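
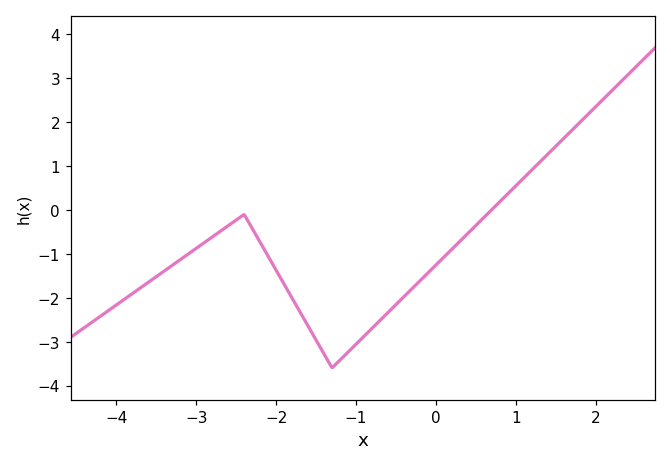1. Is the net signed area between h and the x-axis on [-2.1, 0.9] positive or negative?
negative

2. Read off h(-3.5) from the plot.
-1.5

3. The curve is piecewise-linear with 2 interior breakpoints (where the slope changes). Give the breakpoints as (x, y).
(-2.4, -0.1); (-1.3, -3.6)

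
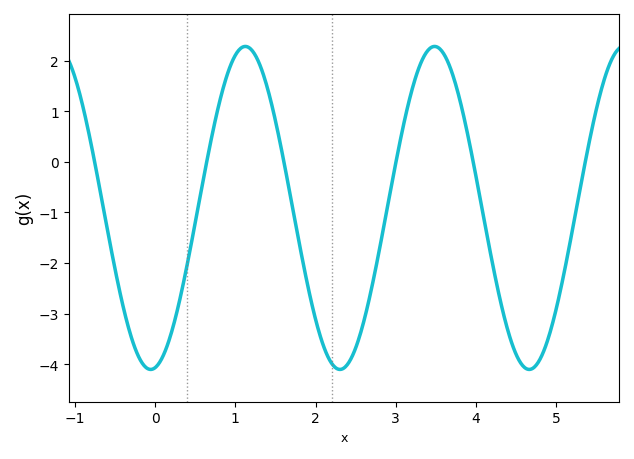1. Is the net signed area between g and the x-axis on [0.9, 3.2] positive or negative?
negative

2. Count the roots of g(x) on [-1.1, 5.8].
6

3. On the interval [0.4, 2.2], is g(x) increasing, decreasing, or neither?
neither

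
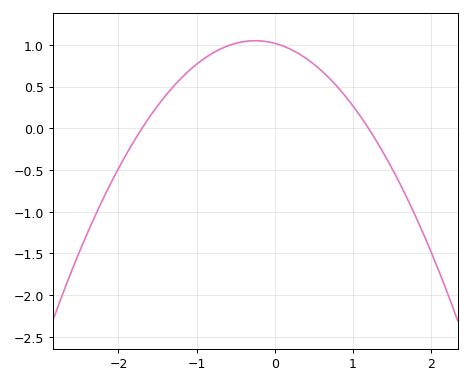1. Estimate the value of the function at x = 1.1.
0.15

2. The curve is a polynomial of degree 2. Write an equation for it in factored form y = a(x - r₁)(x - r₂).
y = -0.5(x + 1.7)(x - 1.2)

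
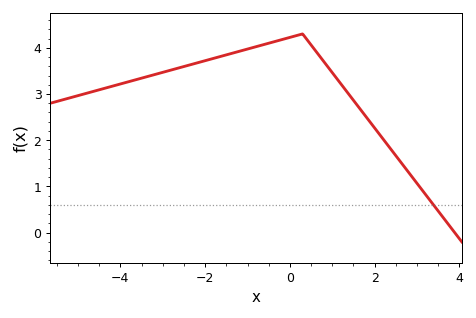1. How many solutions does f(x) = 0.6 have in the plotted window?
1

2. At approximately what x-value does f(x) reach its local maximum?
0.299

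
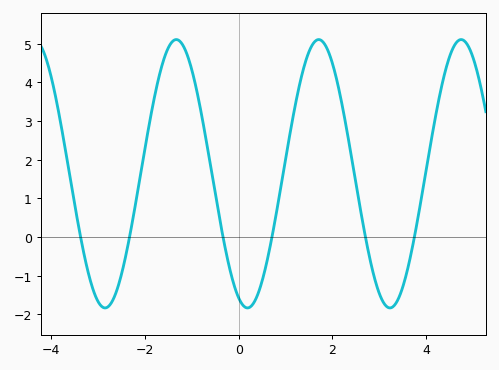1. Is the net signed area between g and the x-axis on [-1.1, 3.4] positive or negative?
positive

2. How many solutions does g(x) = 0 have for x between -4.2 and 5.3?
6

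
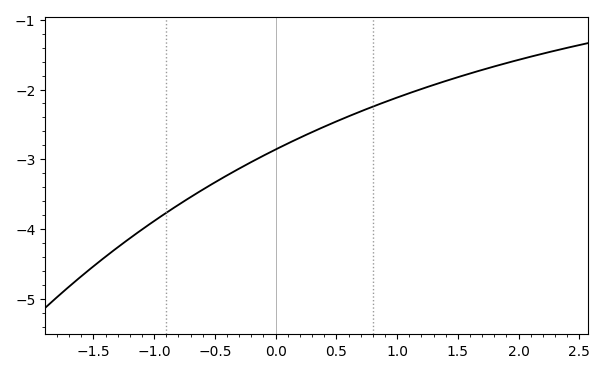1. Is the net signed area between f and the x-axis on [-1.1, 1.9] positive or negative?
negative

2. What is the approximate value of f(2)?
-1.57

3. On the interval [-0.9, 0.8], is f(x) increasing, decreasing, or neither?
increasing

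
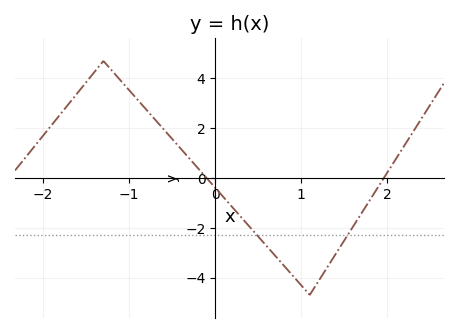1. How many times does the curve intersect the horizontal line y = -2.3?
2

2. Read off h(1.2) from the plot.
-4.2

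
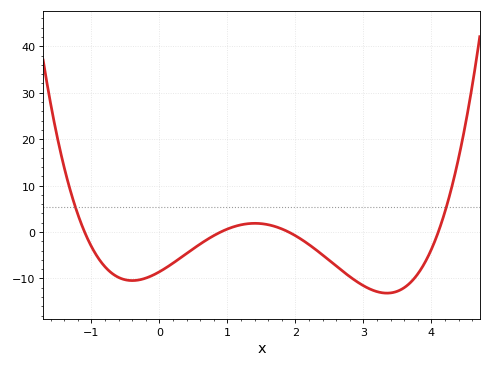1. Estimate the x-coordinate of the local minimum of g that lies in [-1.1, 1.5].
-0.4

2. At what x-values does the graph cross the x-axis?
-1.1, 0.9, 1.9, 4.1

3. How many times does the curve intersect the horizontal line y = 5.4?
2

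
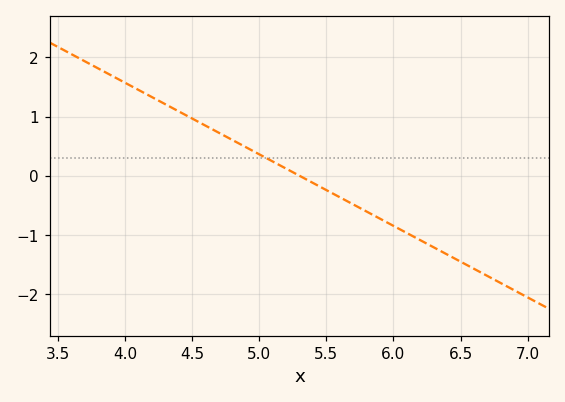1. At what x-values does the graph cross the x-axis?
5.3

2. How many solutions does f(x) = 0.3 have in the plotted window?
1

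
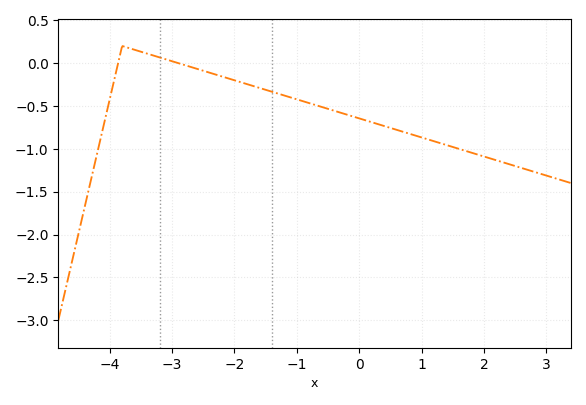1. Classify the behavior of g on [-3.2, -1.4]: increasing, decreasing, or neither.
decreasing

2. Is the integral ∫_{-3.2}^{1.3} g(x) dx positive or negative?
negative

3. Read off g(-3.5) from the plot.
0.133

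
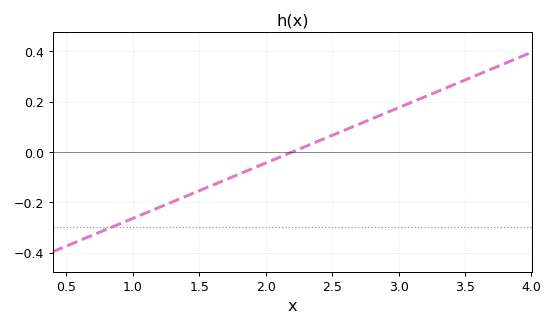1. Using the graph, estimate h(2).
-0.04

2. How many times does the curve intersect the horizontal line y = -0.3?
1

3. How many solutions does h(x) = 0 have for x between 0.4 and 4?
1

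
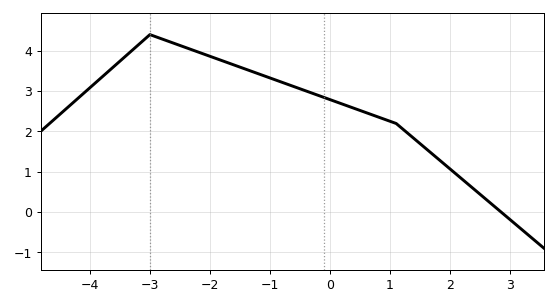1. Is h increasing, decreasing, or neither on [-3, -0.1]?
decreasing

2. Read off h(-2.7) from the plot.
4.2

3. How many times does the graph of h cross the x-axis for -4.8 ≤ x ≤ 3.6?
1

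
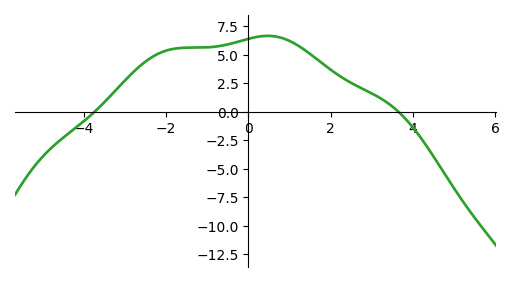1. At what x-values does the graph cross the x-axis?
-3.74, 3.65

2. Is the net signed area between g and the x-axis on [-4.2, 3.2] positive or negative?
positive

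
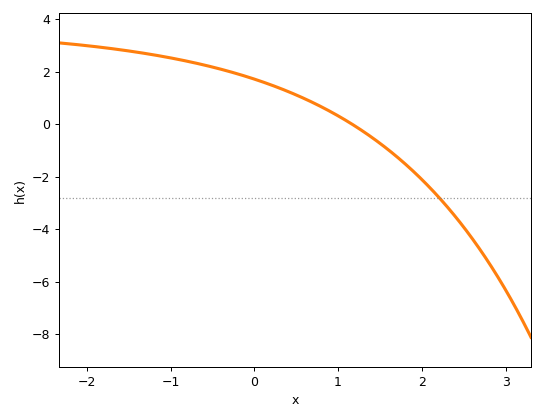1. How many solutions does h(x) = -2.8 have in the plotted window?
1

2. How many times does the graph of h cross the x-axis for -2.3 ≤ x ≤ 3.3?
1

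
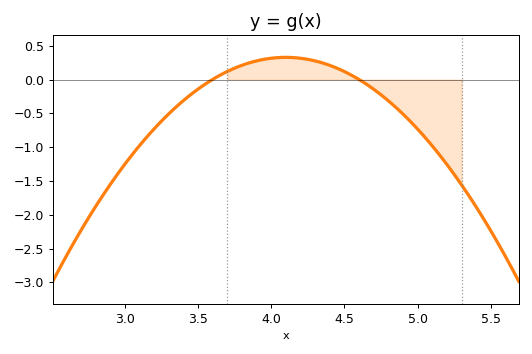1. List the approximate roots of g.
3.6, 4.6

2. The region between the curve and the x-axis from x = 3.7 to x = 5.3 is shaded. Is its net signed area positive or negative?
negative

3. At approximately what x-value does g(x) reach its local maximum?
4.1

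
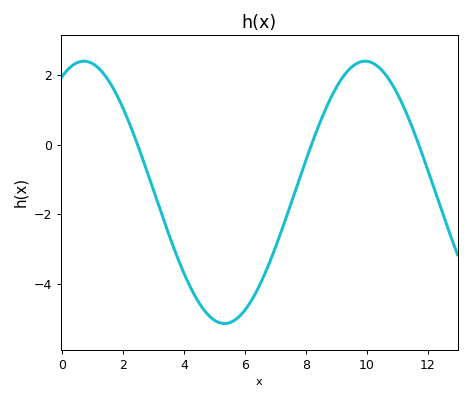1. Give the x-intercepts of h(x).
2.47, 8.18, 11.7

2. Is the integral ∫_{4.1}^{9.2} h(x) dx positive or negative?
negative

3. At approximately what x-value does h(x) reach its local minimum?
5.33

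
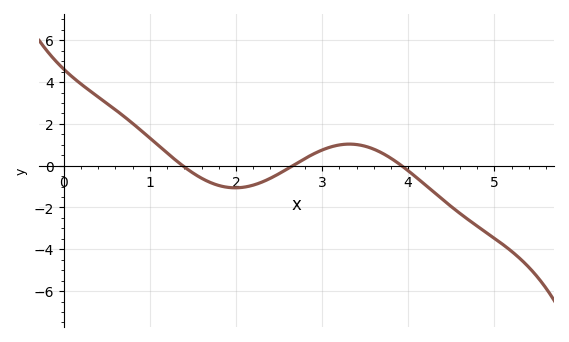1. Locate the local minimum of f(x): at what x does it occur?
1.99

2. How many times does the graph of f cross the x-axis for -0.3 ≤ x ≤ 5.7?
3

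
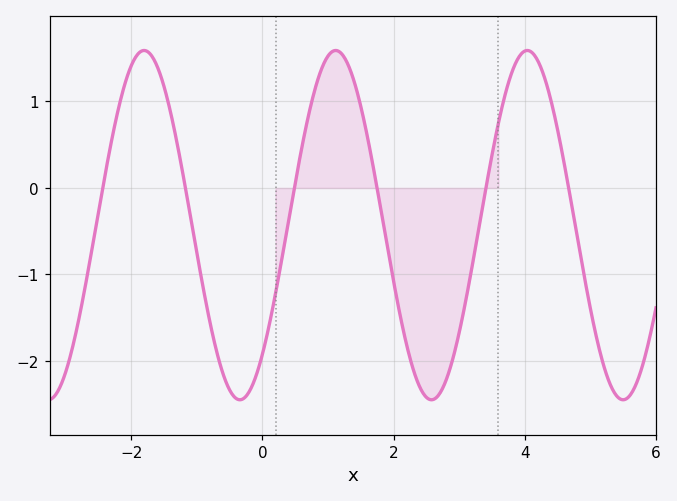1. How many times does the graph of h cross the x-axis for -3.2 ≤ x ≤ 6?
6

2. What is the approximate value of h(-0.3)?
-2.4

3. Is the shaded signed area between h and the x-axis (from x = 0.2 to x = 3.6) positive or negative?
negative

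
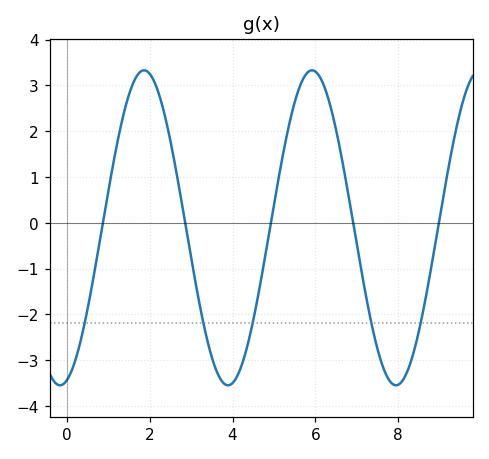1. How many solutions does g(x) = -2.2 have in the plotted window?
5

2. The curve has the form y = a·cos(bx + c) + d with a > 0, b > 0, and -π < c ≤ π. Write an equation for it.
y = 3.44cos(1.6x - 2.9) - 0.11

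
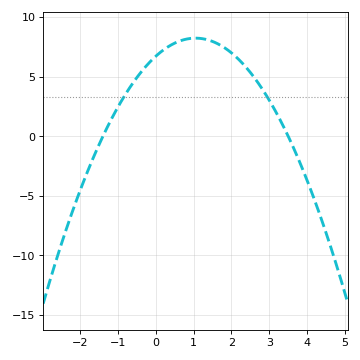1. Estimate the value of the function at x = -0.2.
6.08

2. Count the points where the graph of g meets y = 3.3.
2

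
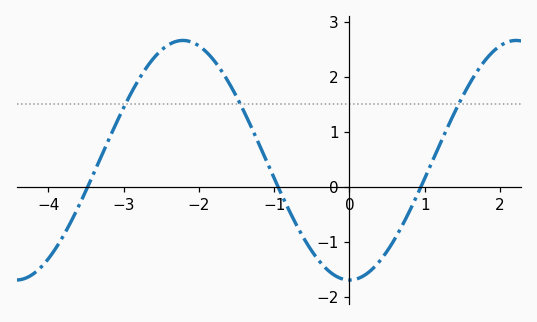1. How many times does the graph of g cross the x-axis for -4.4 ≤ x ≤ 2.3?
3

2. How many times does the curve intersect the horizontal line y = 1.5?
3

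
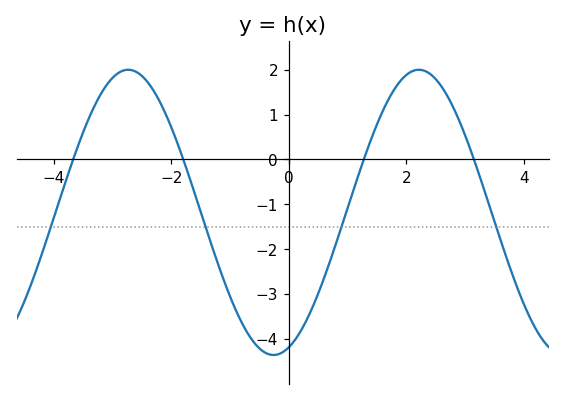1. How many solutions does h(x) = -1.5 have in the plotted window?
4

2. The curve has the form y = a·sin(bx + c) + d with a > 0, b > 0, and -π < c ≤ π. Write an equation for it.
y = 3.18sin(1.3x - 1.2) - 1.18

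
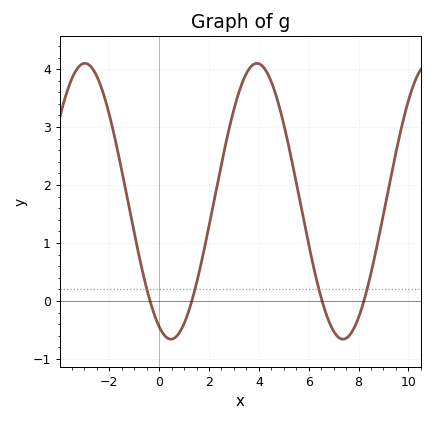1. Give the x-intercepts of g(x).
-0.4, 1.4, 6.6, 8.2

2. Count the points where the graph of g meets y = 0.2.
4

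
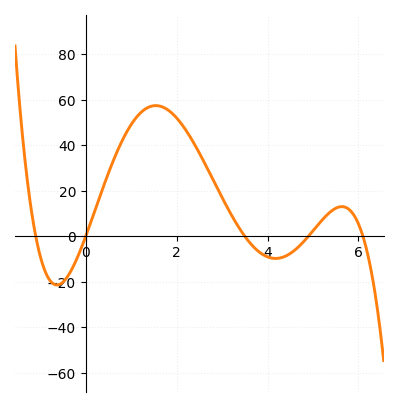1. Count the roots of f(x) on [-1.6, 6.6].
5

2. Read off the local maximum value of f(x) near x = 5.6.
13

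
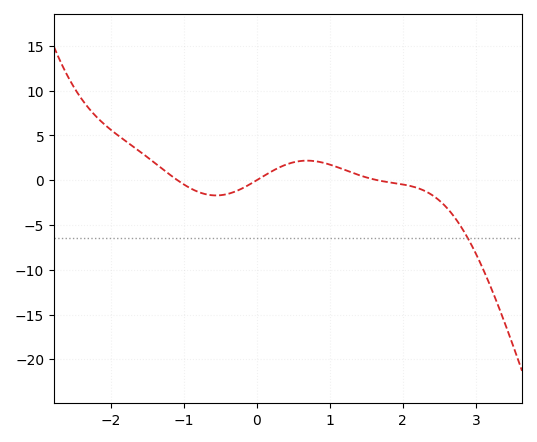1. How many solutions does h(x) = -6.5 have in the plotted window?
1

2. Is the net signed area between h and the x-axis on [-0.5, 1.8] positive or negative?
positive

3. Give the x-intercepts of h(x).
-1.08, 0, 1.66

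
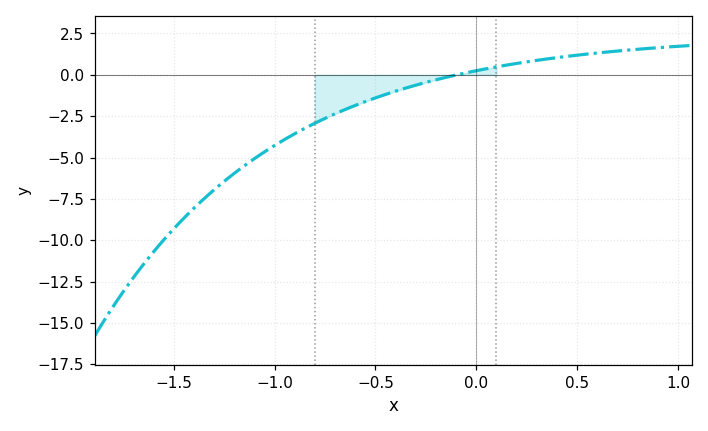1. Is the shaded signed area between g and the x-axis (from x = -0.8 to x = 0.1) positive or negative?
negative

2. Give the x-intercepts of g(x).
-0.1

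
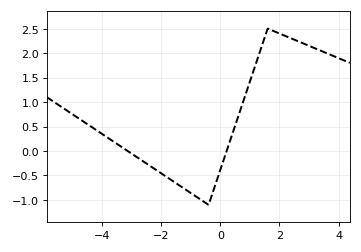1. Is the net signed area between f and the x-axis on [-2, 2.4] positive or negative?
positive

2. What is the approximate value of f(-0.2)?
-0.74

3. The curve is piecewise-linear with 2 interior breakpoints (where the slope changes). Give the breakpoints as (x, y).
(-0.4, -1.1); (1.6, 2.5)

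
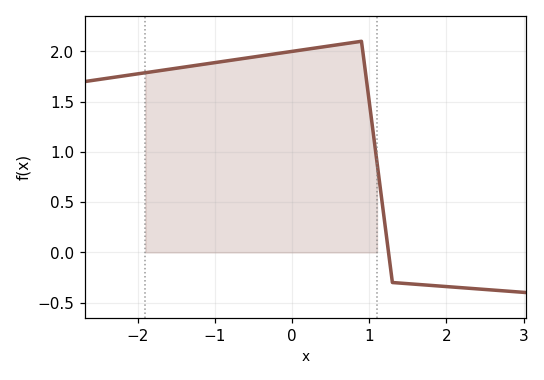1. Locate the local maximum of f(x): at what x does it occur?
0.899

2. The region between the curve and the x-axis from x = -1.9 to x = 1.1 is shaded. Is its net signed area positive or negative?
positive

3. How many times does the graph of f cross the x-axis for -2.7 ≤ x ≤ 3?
1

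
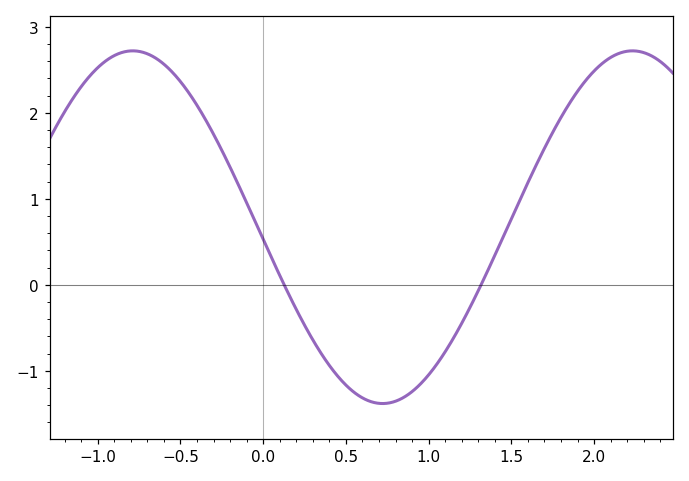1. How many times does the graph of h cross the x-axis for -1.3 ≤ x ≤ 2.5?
2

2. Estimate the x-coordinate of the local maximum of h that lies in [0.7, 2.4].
2.2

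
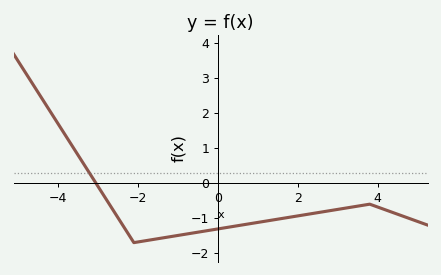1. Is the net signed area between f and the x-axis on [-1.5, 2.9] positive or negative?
negative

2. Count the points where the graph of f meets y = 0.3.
1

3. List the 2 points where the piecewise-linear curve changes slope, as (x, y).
(-2.1, -1.7); (3.8, -0.6)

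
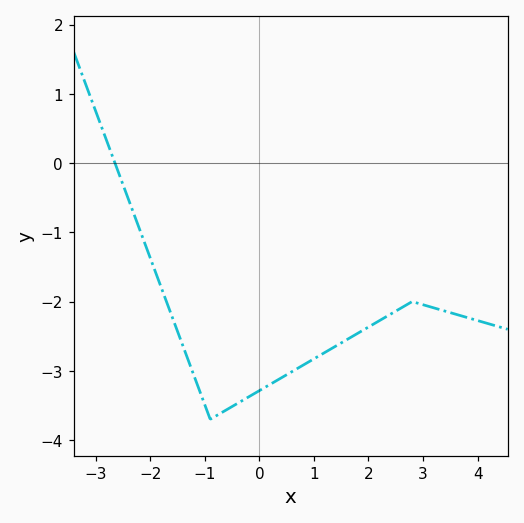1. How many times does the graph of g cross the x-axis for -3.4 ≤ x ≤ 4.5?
1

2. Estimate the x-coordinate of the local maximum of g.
2.8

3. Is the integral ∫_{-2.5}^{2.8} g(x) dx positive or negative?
negative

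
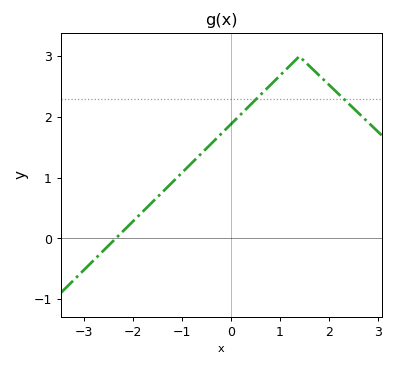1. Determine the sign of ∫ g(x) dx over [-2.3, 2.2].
positive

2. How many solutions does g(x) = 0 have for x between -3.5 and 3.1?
1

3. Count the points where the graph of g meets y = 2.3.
2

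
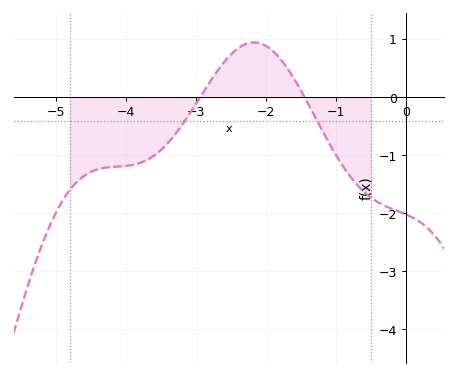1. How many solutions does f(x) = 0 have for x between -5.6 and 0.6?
2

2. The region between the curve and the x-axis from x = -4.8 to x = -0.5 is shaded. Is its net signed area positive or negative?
negative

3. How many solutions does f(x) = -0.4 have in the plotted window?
2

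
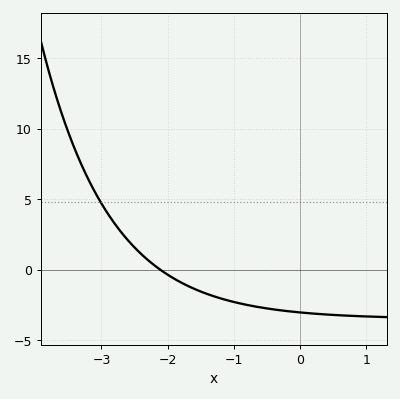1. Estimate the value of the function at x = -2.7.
2.66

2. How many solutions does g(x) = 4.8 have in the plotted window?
1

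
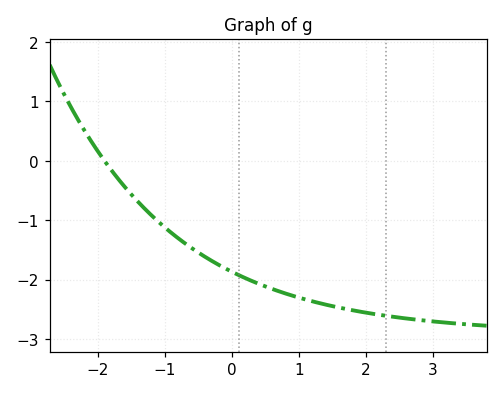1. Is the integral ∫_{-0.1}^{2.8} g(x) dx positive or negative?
negative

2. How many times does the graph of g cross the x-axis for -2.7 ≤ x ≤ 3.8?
1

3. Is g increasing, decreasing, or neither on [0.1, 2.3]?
decreasing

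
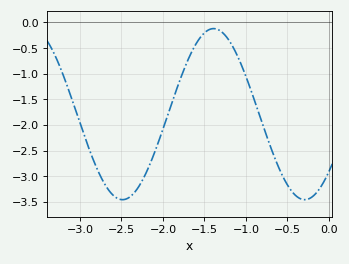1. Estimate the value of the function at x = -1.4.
-0.1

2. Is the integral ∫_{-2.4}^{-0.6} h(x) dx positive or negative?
negative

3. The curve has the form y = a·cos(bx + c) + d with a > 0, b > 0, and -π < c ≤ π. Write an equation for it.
y = 1.67cos(2.9x - 2.3) - 1.79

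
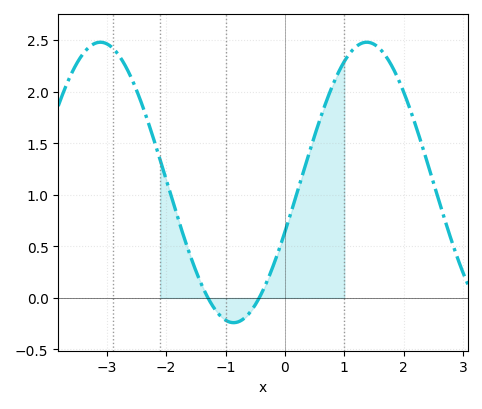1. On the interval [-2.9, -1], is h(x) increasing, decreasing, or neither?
decreasing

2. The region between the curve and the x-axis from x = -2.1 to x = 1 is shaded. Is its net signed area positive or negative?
positive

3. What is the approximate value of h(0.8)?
2.05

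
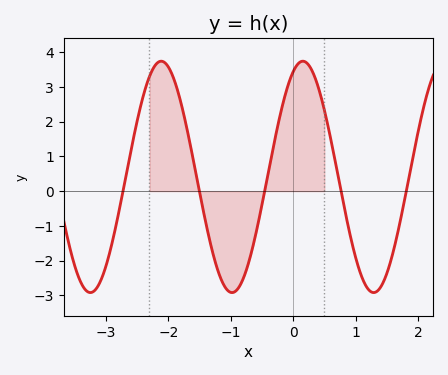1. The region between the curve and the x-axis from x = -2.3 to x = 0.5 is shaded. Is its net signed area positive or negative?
positive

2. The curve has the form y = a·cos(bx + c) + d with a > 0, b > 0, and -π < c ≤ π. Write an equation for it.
y = 3.33cos(2.8x - 0.43) + 0.41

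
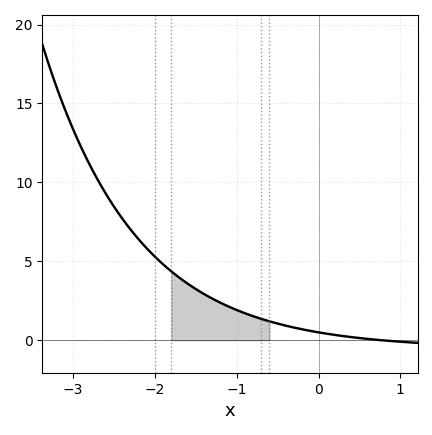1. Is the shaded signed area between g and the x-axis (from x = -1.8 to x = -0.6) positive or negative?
positive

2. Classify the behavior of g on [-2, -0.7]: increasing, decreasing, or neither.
decreasing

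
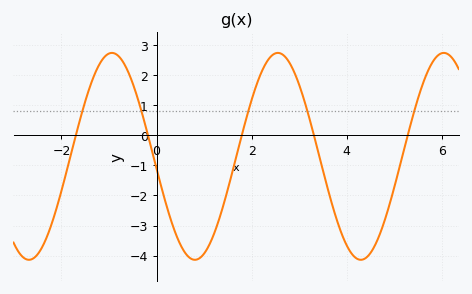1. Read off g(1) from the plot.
-3.93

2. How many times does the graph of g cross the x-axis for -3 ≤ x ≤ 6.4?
5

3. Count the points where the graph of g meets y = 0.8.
5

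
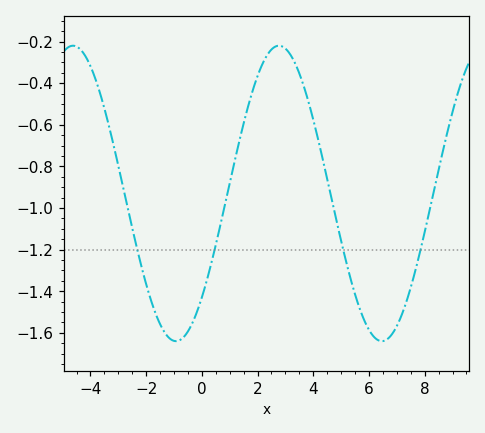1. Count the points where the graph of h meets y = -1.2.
4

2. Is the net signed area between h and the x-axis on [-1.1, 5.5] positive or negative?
negative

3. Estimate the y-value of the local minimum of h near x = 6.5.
-1.64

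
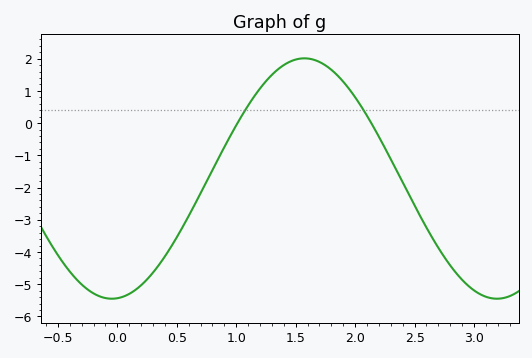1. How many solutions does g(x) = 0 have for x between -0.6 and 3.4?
2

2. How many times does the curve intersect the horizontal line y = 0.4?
2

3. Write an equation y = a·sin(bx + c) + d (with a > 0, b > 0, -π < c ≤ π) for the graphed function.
y = 3.73sin(1.94x - 1.48) - 1.72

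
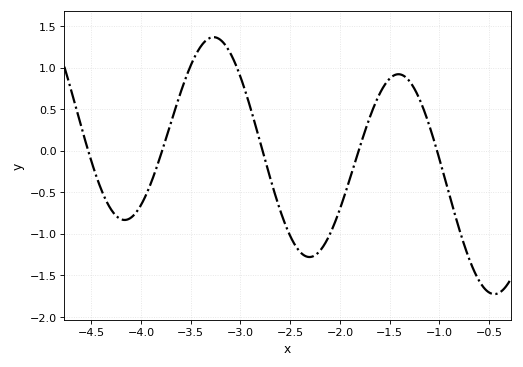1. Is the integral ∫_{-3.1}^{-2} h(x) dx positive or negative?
negative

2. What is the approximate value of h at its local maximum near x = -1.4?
0.9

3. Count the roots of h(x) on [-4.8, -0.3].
5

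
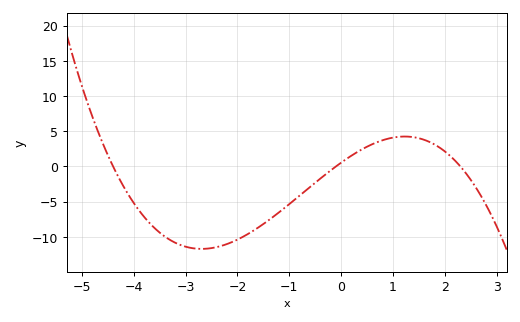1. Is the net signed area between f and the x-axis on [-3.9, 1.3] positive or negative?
negative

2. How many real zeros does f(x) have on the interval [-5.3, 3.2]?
3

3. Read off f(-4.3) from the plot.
-1.47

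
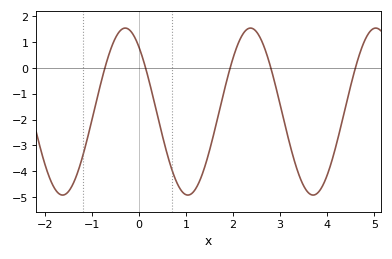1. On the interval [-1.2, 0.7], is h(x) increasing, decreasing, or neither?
neither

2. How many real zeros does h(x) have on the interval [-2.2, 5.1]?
5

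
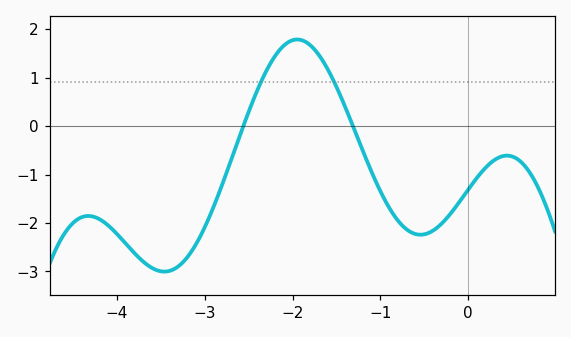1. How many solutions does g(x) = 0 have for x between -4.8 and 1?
2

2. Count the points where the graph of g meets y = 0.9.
2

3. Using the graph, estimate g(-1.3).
-0.06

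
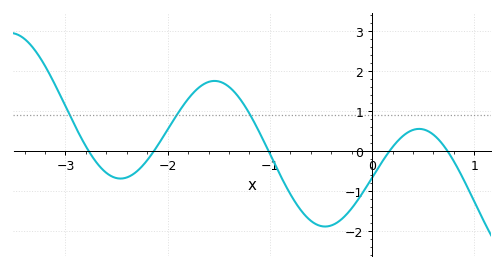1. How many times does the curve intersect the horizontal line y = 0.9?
3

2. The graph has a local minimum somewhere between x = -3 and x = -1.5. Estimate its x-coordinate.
-2.5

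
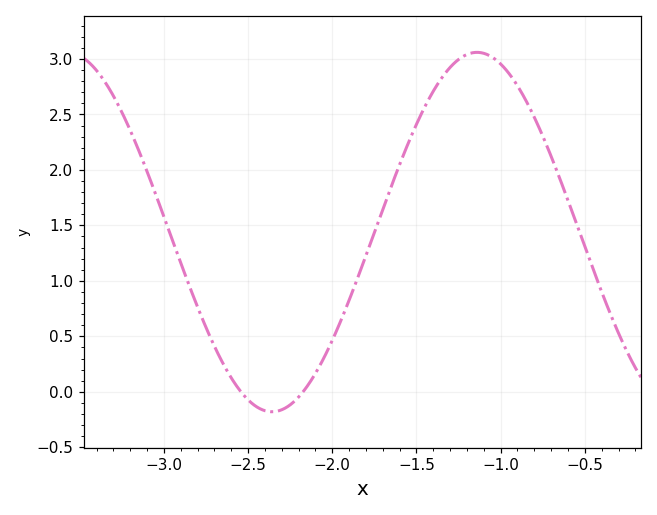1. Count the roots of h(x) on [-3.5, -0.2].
2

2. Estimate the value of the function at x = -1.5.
2.41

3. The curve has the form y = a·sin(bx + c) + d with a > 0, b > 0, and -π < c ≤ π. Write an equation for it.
y = 1.62sin(2.58x - 1.77) + 1.44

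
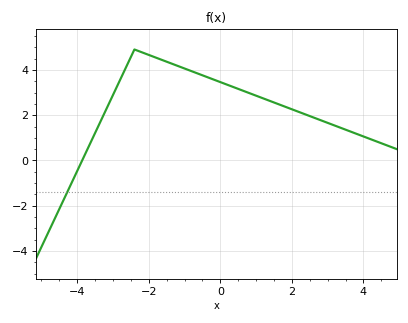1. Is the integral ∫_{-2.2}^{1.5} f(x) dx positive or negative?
positive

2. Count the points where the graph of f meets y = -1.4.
1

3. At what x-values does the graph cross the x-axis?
-3.8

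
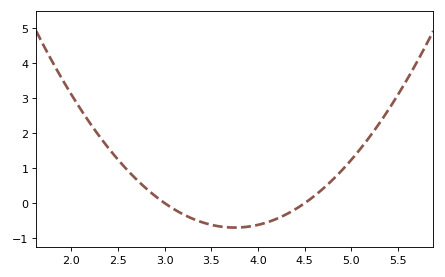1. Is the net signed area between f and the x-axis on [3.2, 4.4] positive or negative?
negative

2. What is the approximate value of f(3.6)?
-0.67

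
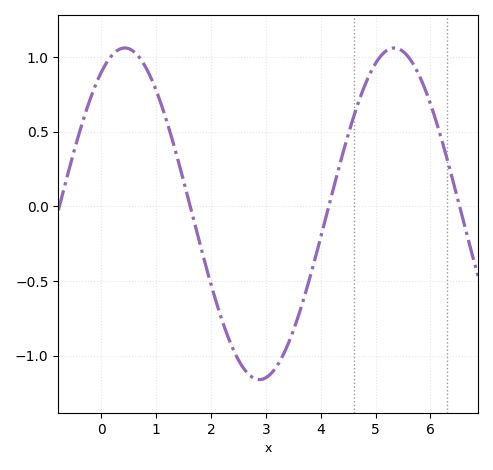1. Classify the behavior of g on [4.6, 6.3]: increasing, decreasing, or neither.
neither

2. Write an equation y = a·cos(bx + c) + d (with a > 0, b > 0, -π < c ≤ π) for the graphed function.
y = 1.11cos(1.28x - 0.55) - 0.05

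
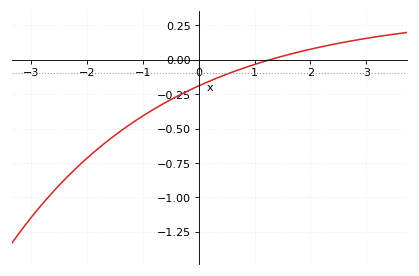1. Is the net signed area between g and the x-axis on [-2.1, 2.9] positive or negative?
negative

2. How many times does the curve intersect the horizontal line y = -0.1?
1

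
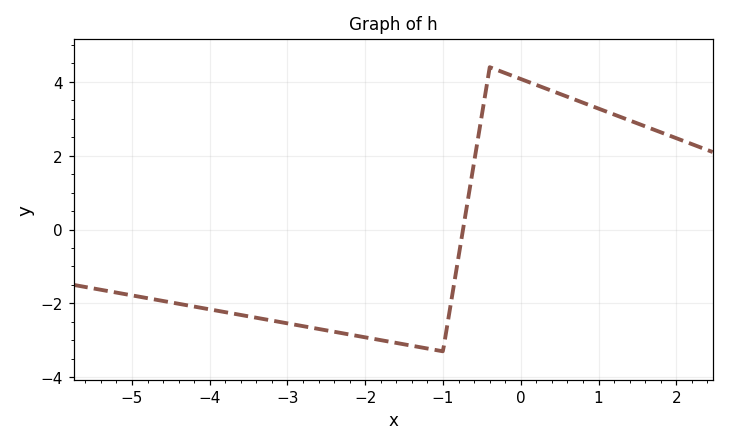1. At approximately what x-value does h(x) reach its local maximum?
-0.4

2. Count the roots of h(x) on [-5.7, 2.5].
1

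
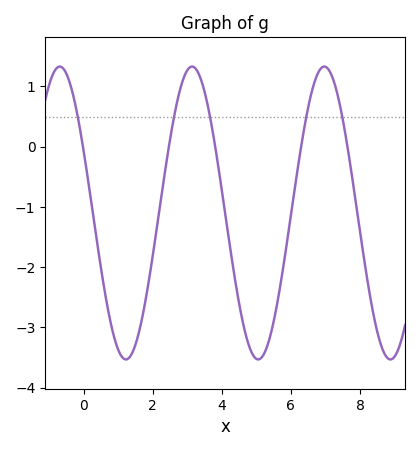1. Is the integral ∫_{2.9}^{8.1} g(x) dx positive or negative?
negative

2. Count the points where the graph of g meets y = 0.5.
5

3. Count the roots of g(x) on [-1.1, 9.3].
5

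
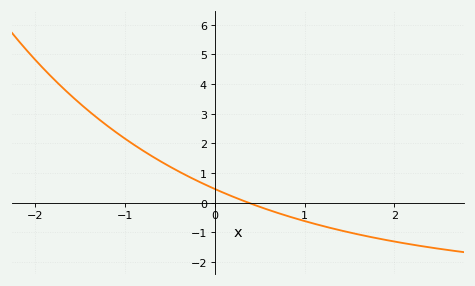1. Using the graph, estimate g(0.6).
-0.247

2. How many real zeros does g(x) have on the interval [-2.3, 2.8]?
1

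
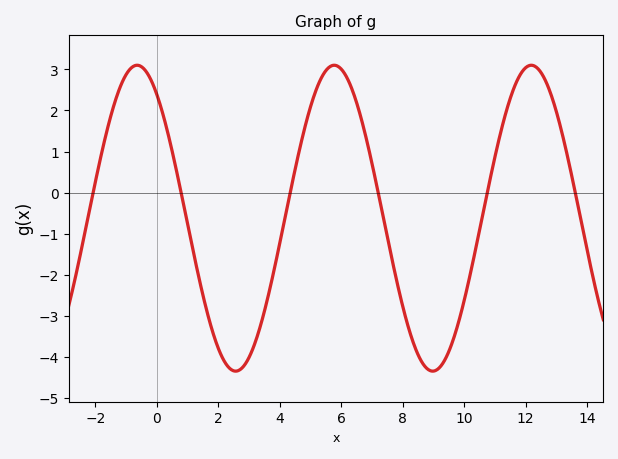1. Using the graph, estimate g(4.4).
0.227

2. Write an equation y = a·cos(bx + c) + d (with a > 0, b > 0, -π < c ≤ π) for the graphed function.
y = 3.72cos(0.98x + 0.63) - 0.62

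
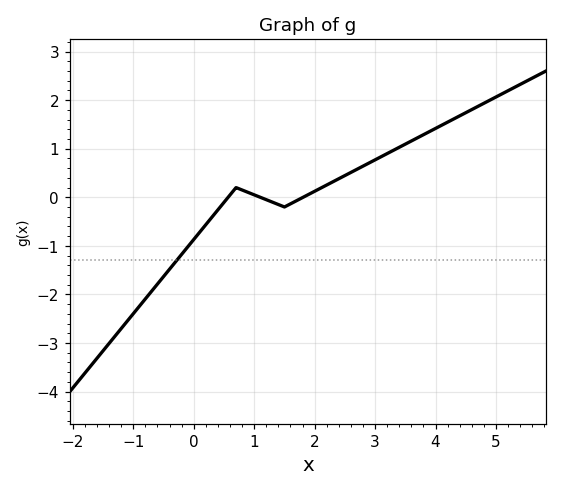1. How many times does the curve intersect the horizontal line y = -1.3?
1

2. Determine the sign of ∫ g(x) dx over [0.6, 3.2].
positive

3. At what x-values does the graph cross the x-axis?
0.569, 1.1, 1.81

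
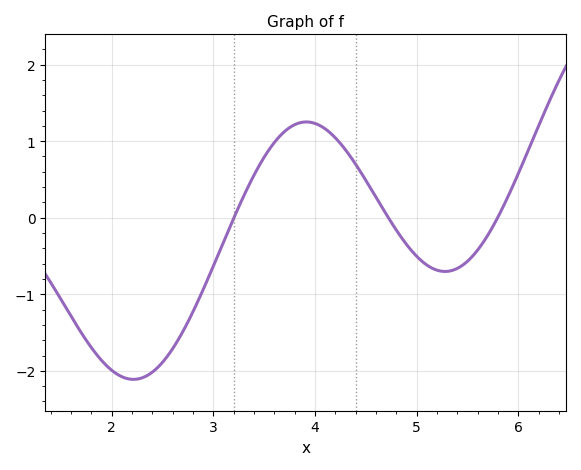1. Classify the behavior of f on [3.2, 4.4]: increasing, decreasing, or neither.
neither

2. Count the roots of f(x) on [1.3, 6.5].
3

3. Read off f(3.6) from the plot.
0.982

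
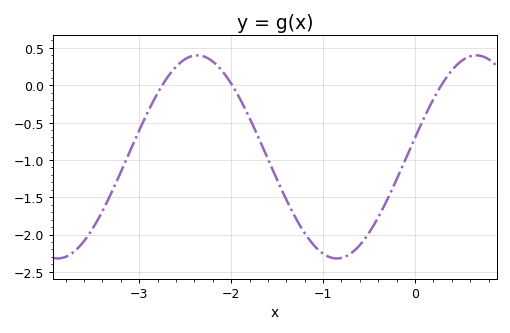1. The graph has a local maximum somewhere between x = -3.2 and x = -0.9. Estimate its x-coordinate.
-2.37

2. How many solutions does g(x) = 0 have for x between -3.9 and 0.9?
3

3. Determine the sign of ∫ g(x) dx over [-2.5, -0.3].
negative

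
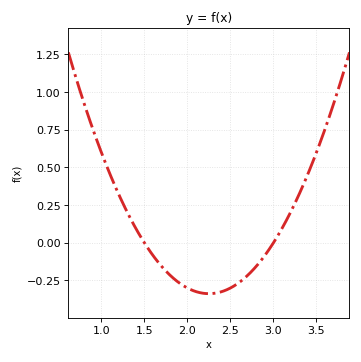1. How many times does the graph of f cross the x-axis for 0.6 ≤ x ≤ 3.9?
2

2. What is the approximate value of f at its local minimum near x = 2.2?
-0.34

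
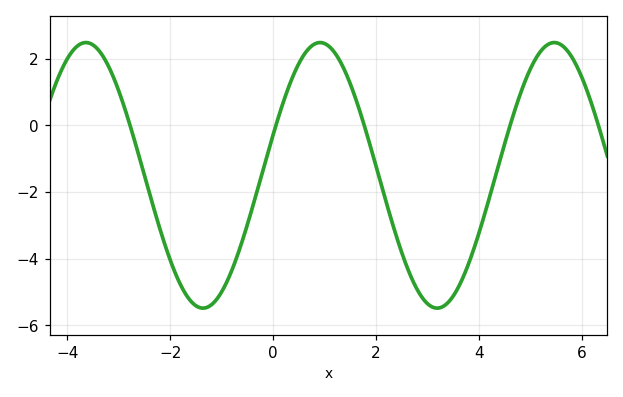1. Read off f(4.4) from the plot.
-1.2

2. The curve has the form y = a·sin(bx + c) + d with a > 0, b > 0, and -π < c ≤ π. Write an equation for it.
y = 3.99sin(1.4x + 0.31) - 1.5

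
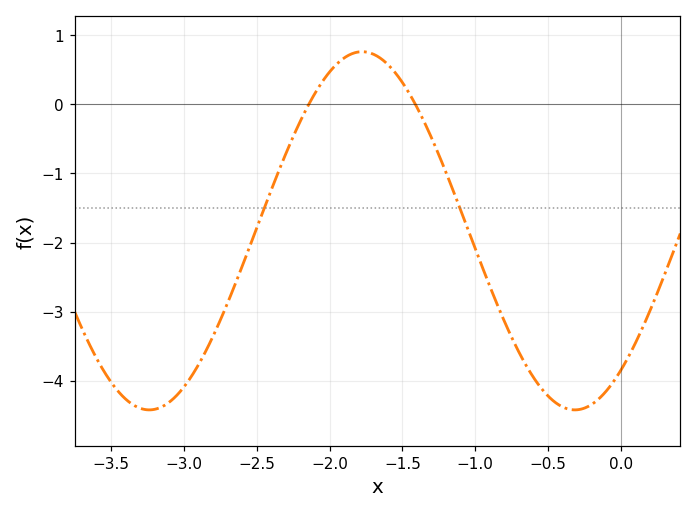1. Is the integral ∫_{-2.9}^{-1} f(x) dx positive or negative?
negative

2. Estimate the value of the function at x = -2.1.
0.161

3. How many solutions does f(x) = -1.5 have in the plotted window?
2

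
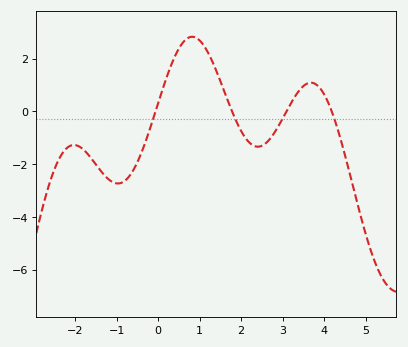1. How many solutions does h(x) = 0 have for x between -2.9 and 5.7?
4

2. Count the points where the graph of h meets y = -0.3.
4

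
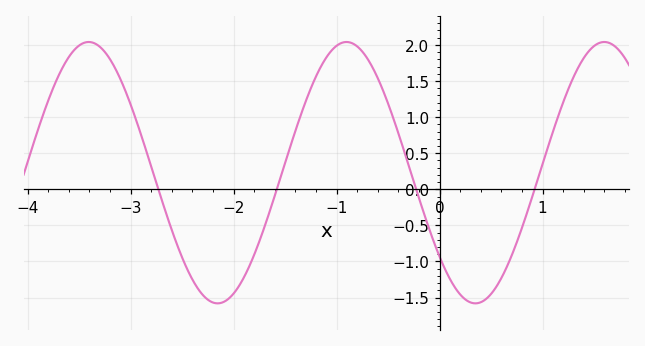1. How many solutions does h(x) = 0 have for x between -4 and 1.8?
4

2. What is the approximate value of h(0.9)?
-0.1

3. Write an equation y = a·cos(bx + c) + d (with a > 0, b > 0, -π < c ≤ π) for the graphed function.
y = 1.81cos(2.51x + 2.27) + 0.23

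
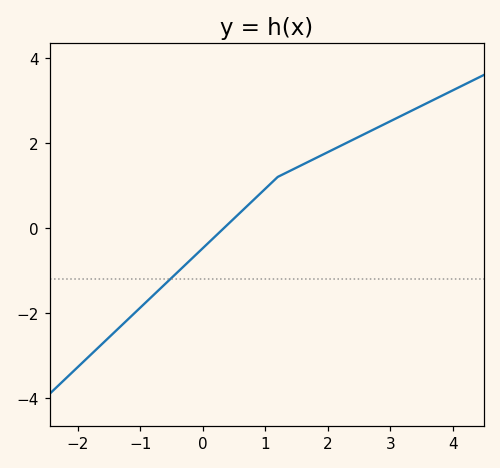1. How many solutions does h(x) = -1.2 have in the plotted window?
1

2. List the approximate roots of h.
0.342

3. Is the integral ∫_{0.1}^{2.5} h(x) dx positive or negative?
positive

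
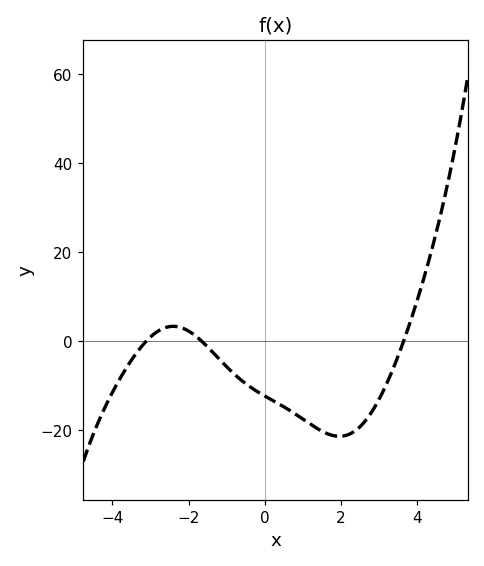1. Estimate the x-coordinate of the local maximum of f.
-2.4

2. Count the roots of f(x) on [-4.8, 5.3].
3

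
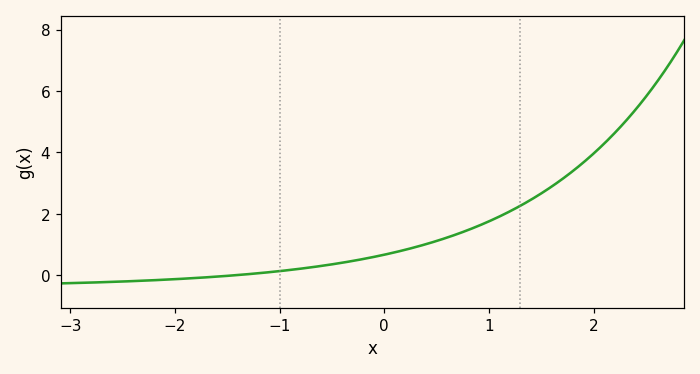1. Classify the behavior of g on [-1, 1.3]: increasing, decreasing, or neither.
increasing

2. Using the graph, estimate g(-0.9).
0.174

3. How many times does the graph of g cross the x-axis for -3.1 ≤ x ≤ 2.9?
1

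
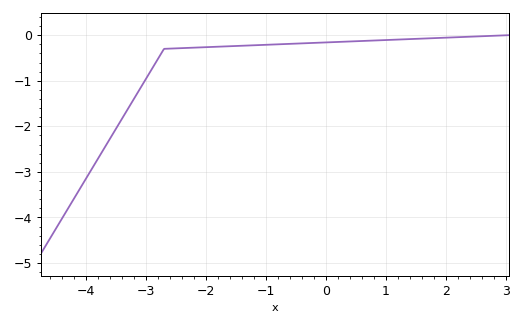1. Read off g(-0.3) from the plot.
-0.175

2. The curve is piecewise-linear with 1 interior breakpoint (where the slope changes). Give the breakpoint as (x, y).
(-2.7, -0.3)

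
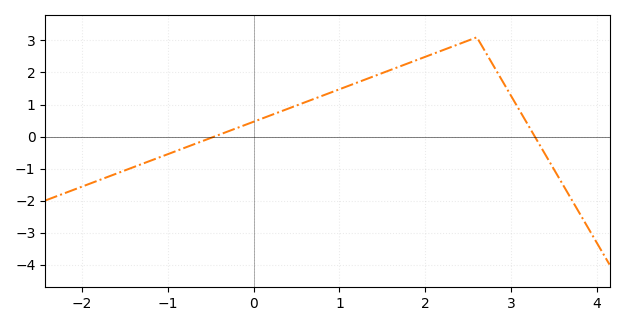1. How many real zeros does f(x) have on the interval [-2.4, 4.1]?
2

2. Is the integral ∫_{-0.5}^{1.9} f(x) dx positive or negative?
positive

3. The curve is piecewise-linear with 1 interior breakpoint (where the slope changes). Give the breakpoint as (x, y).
(2.6, 3.1)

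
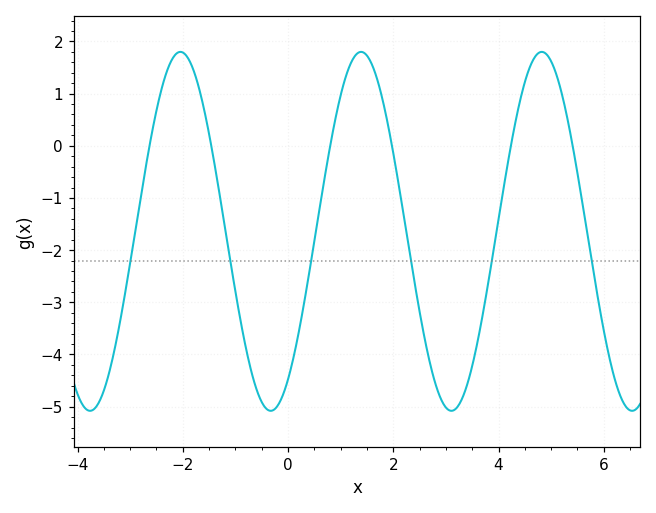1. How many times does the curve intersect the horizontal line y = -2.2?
6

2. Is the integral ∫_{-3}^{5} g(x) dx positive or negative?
negative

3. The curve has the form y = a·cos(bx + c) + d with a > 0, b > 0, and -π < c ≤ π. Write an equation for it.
y = 3.44cos(1.8x - 2.5) - 1.64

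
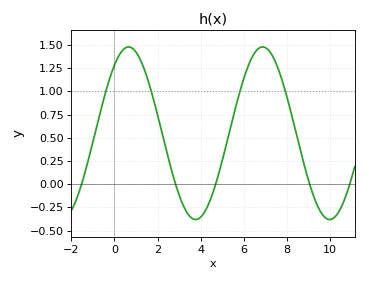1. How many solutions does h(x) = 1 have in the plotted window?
4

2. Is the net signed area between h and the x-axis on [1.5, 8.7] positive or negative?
positive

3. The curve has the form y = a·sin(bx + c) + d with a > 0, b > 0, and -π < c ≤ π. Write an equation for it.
y = 0.93sin(1x + 0.91) + 0.55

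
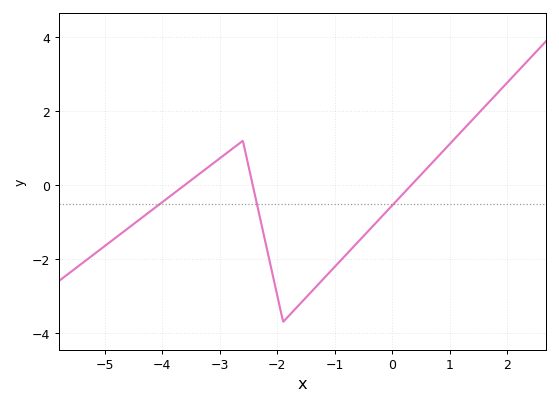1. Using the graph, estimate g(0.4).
0.121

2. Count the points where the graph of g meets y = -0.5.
3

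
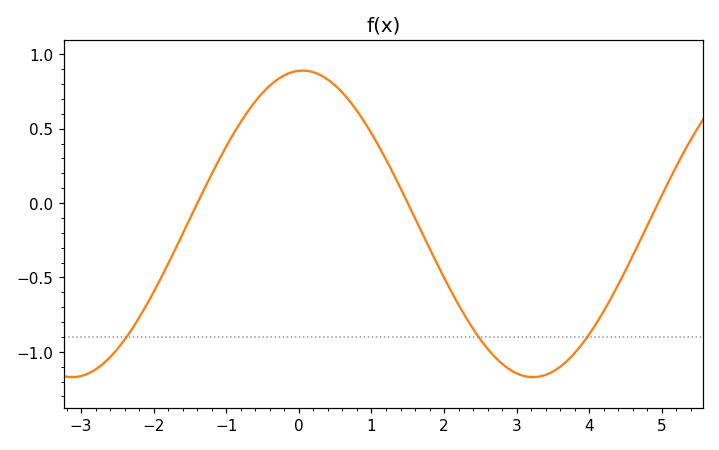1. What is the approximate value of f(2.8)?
-1.08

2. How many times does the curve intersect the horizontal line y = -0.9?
3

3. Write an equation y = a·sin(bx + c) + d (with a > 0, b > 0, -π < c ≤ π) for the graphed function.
y = 1.03sin(0.99x + 1.52) - 0.14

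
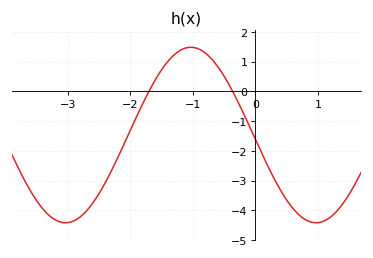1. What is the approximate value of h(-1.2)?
1.4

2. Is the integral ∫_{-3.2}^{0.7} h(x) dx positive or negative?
negative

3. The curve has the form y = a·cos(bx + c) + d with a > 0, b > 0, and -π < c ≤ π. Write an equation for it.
y = 2.95cos(1.6x + 1.6) - 1.47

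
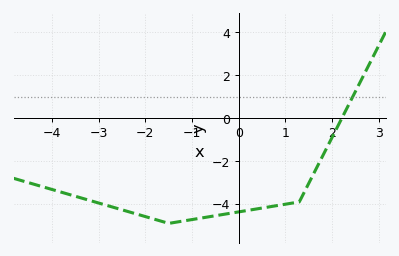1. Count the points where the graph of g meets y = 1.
1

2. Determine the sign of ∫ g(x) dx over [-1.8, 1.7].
negative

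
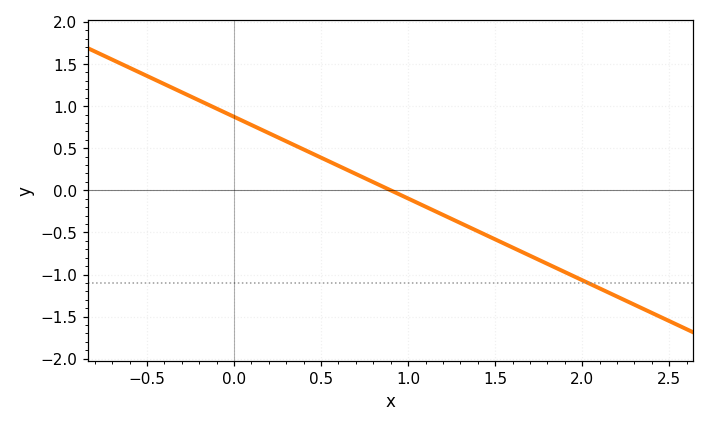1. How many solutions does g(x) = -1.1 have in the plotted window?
1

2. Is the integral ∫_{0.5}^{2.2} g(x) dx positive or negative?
negative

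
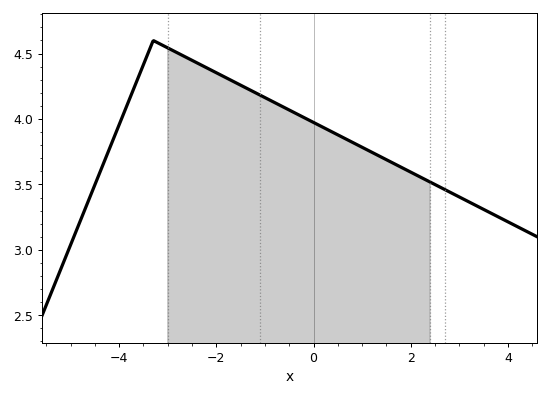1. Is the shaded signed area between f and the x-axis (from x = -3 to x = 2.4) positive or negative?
positive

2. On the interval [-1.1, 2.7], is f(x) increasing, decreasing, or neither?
decreasing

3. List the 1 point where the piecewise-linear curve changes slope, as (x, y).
(-3.3, 4.6)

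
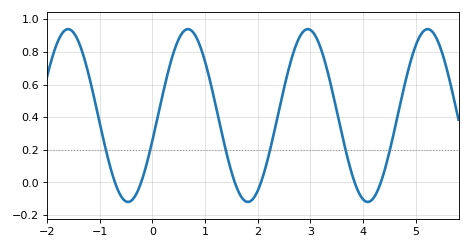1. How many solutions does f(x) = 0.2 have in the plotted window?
6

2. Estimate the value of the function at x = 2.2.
0.156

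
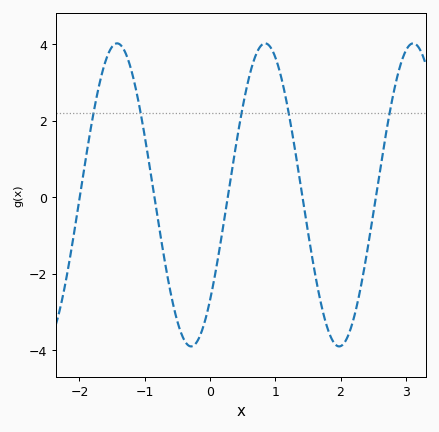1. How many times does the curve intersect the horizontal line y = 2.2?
5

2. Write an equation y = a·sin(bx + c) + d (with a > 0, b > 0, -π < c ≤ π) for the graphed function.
y = 3.96sin(2.77x - 0.77) + 0.06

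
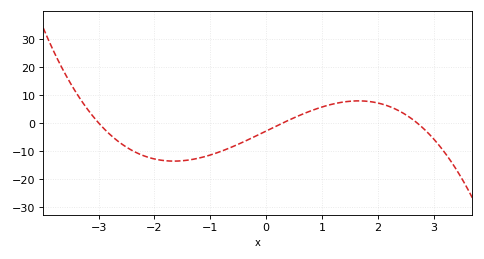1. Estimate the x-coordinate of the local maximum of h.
1.6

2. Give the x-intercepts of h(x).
-3, 0.2, 2.8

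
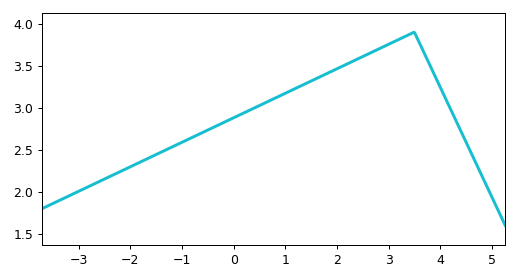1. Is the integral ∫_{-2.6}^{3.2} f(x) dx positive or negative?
positive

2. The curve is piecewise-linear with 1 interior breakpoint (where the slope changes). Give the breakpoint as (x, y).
(3.5, 3.9)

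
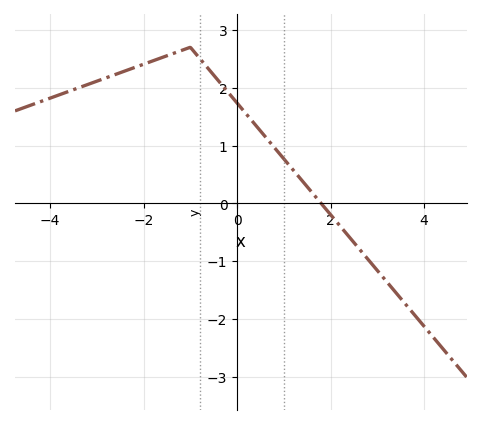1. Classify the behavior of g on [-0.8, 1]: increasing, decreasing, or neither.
decreasing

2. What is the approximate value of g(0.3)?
1.45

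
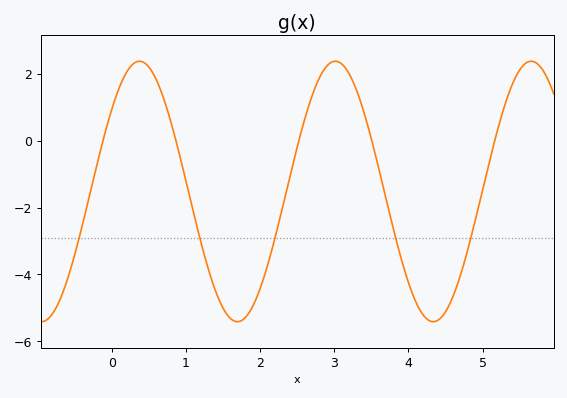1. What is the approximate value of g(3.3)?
1.5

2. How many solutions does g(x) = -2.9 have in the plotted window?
5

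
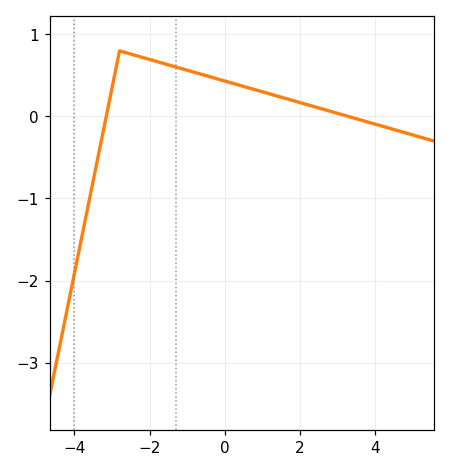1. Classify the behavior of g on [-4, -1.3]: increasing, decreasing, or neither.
neither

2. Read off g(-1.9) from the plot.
0.7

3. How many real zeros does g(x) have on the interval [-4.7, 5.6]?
2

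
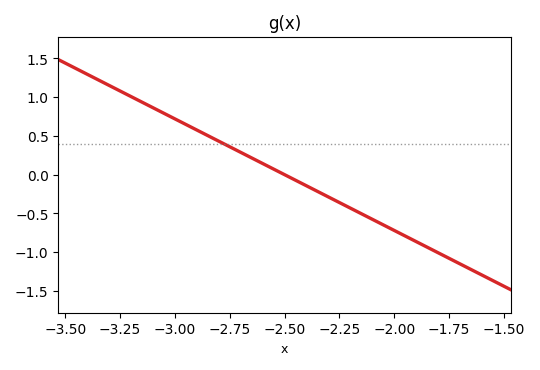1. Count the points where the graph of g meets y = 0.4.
1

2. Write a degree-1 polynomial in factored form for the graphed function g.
y = -1.44(x + 2.5)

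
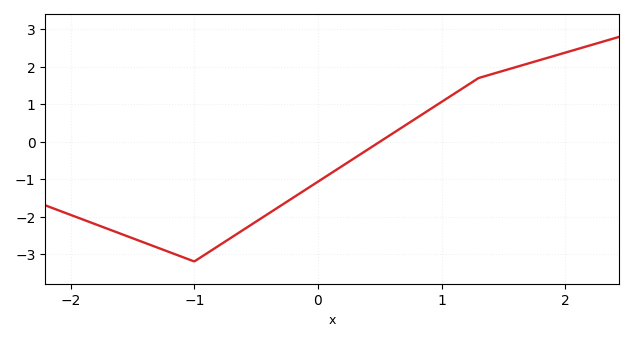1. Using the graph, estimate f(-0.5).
-2.1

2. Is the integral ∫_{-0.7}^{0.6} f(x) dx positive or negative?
negative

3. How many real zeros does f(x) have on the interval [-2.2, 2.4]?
1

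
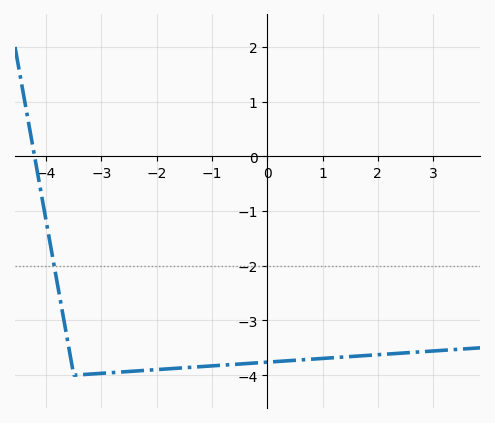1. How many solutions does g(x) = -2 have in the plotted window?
1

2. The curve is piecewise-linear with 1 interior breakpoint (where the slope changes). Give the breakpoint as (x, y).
(-3.5, -4)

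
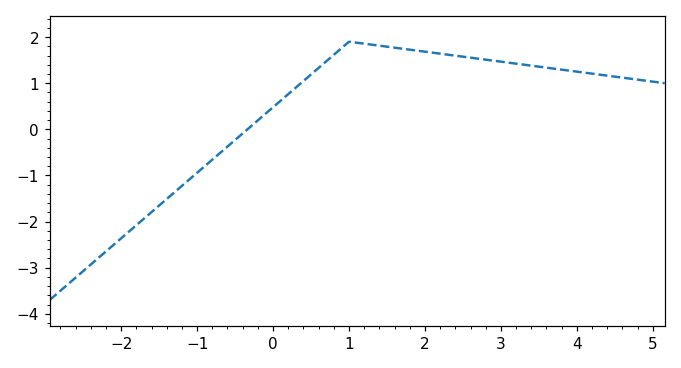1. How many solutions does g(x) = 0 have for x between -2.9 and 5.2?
1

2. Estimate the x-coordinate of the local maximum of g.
1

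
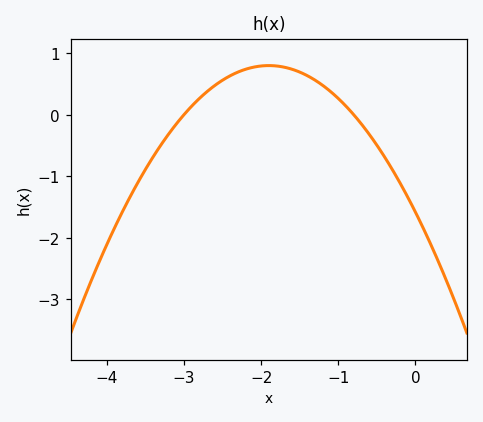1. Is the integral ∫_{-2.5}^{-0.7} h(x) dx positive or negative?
positive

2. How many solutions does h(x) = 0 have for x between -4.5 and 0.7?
2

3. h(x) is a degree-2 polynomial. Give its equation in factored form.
y = -0.66(x + 3)(x + 0.8)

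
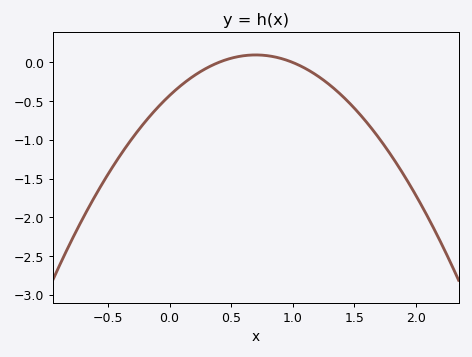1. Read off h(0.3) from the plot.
-0.075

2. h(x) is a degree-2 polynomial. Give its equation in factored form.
y = -1.07(x - 0.4)(x - 1)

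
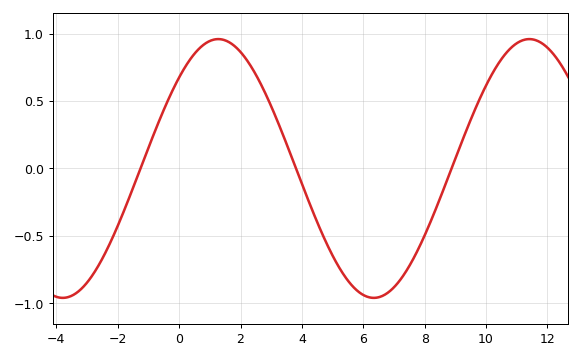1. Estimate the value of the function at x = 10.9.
0.9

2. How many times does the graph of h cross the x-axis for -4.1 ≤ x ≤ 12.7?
3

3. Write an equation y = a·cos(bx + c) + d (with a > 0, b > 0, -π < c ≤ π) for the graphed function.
y = 0.96cos(0.62x - 0.79) + 0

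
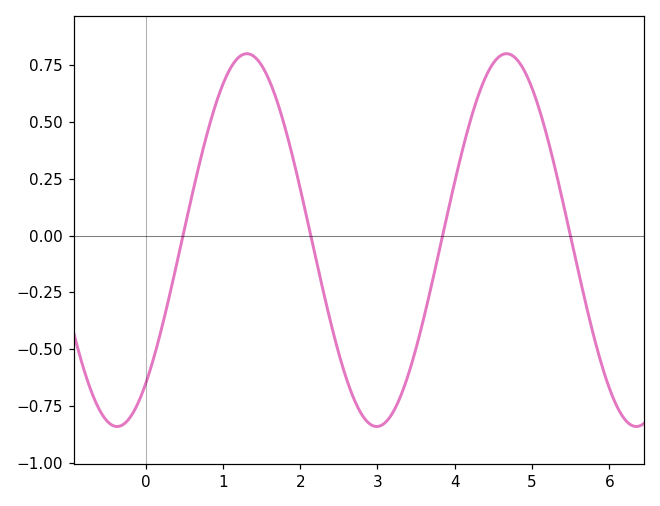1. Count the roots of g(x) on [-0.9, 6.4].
4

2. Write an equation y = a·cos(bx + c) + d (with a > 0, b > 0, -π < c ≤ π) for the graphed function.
y = 0.82cos(1.87x - 2.45) - 0.02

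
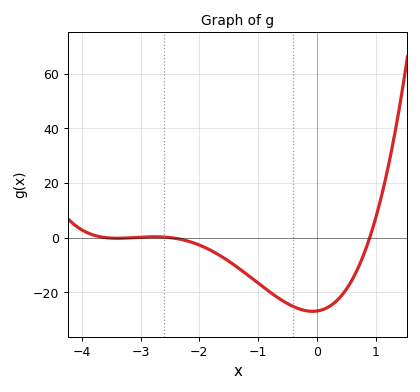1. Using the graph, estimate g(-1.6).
-8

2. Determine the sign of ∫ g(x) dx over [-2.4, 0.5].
negative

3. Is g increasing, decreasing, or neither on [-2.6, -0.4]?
decreasing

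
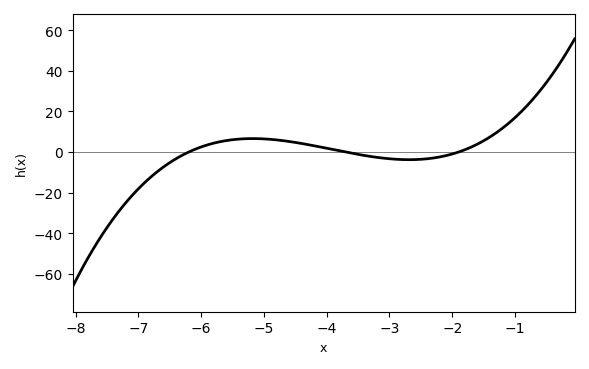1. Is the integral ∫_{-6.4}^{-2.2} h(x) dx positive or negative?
positive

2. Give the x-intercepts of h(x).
-6.2, -3.6, -2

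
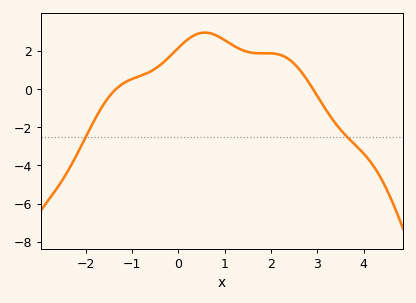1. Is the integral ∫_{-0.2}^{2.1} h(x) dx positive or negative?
positive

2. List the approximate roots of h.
-1.4, 3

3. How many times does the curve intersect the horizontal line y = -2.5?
2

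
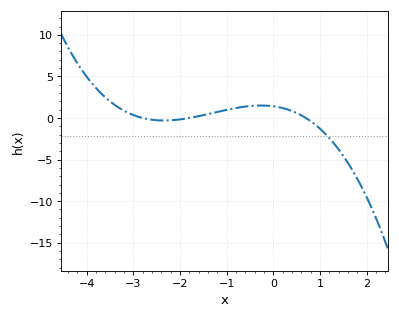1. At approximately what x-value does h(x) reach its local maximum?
-0.26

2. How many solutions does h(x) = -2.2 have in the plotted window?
1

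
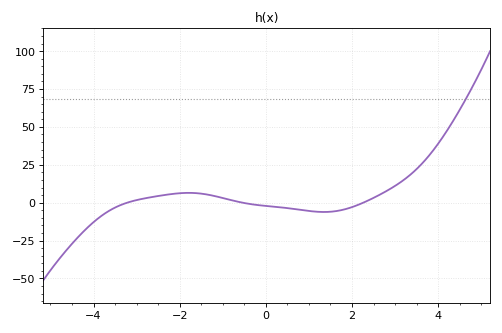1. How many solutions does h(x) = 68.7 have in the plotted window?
1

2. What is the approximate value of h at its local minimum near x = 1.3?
-6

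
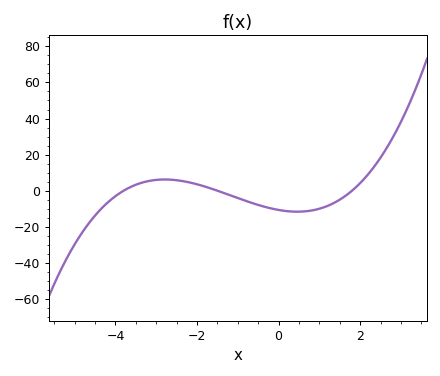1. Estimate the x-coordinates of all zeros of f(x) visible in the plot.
-3.8, -1.6, 1.8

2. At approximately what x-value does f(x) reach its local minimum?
0.4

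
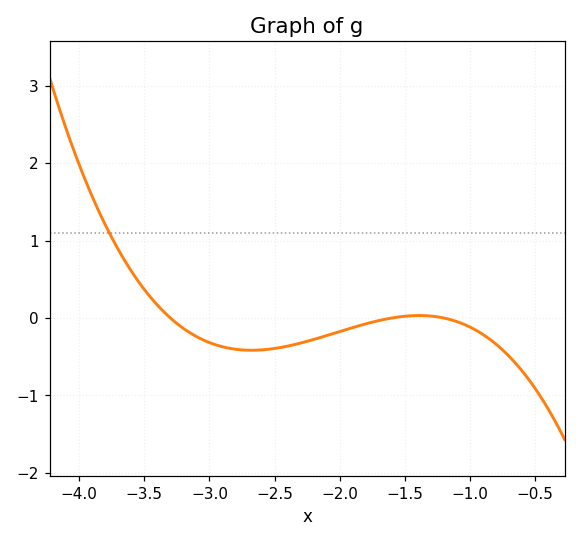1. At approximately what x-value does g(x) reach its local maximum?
-1.39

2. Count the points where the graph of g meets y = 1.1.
1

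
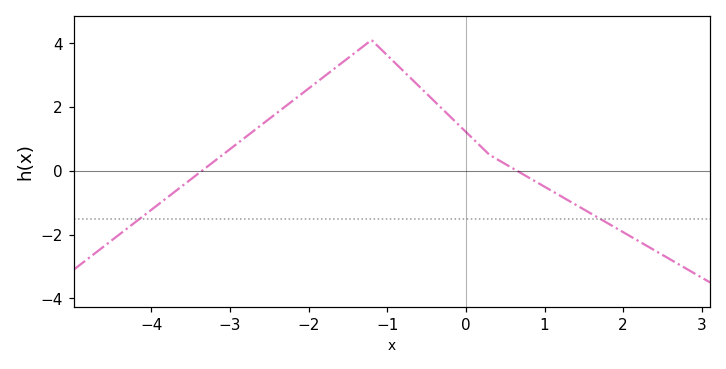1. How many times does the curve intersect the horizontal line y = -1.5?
2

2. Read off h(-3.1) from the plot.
0.488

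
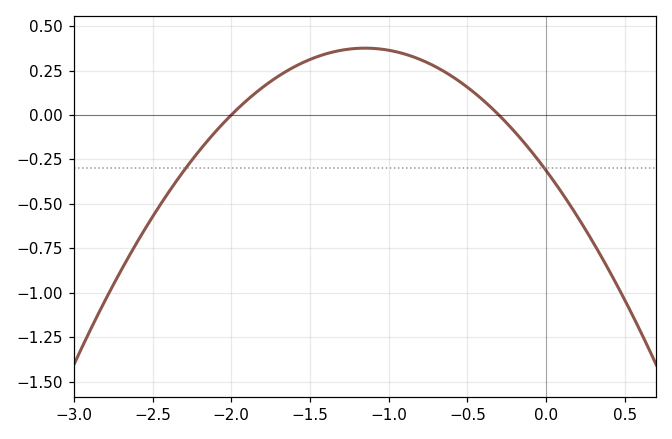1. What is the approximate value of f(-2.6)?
-0.718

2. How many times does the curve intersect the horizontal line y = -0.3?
2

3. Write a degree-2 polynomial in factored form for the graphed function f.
y = -0.52(x + 2)(x + 0.3)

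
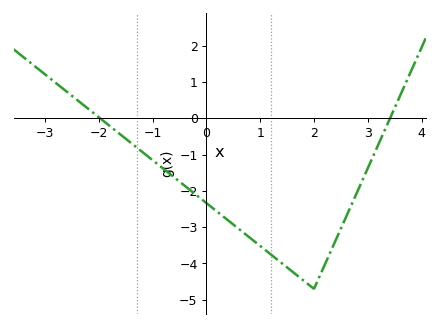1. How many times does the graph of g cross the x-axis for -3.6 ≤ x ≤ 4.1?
2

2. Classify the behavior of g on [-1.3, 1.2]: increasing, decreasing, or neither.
decreasing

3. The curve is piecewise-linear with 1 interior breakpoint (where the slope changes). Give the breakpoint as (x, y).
(2, -4.7)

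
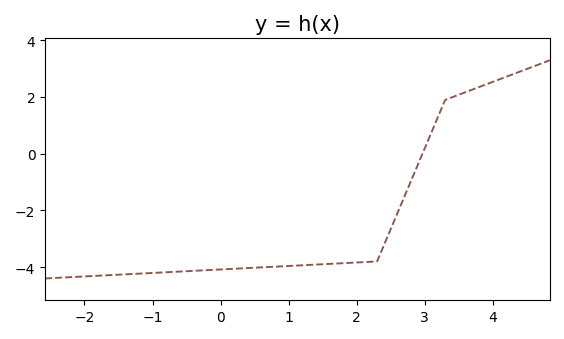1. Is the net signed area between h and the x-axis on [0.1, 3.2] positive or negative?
negative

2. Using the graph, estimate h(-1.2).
-4.2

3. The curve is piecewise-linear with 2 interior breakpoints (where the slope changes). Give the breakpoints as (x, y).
(2.3, -3.8); (3.3, 1.9)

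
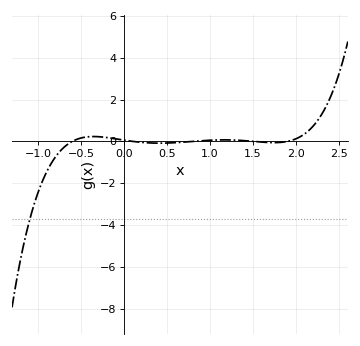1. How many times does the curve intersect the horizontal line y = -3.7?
1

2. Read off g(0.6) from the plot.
0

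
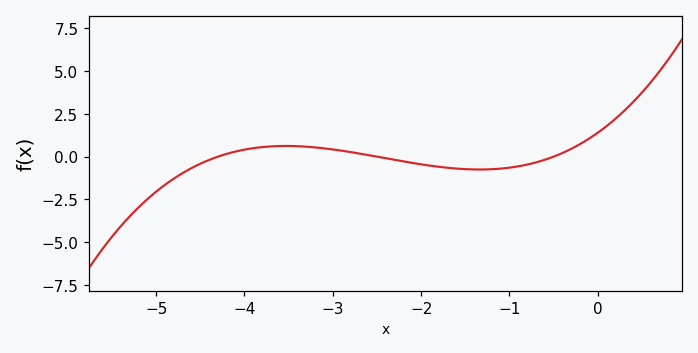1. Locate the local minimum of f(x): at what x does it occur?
-1.3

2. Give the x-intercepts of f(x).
-4.3, -2.5, -0.5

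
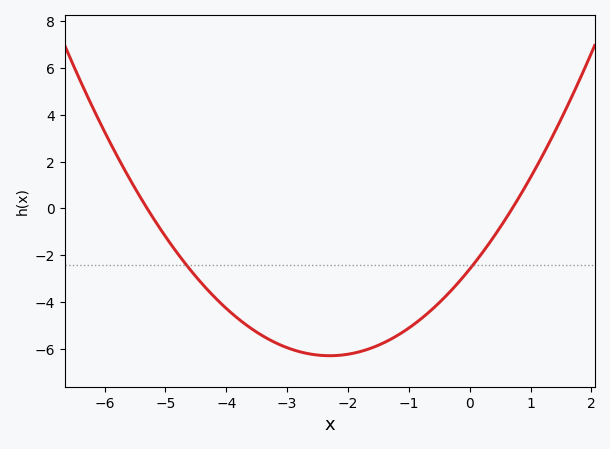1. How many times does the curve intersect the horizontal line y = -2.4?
2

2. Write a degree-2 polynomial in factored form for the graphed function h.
y = 0.7(x + 5.3)(x - 0.7)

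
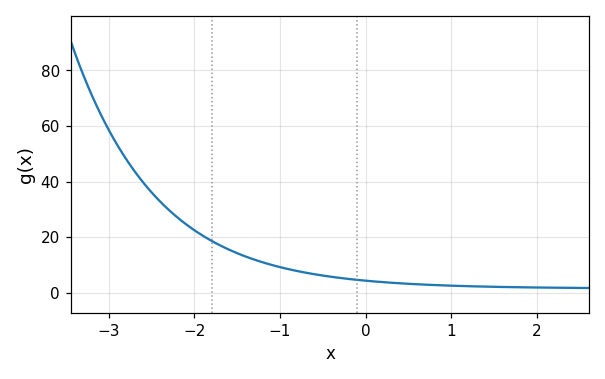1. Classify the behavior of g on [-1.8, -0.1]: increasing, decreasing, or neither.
decreasing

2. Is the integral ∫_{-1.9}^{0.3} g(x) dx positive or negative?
positive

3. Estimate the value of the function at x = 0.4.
3.45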